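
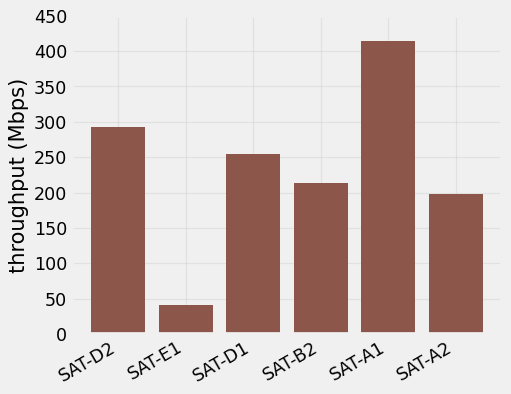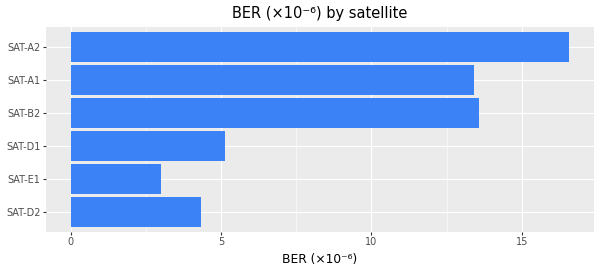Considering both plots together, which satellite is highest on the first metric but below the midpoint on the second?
Chart 2 median BER (×10⁻⁶) ≈ 10; below-median satellites: SAT-D2, SAT-E1, SAT-D1. Among those, SAT-D2 has the highest throughput (Mbps) (≈ 300).

SAT-D2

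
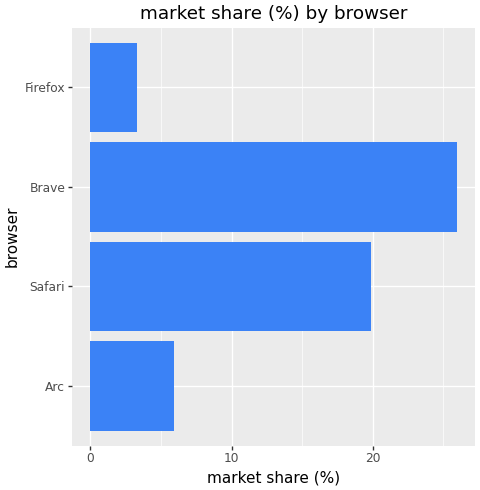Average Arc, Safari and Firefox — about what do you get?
≈ 10

(5 + 20 + 5) / 3 ≈ 10.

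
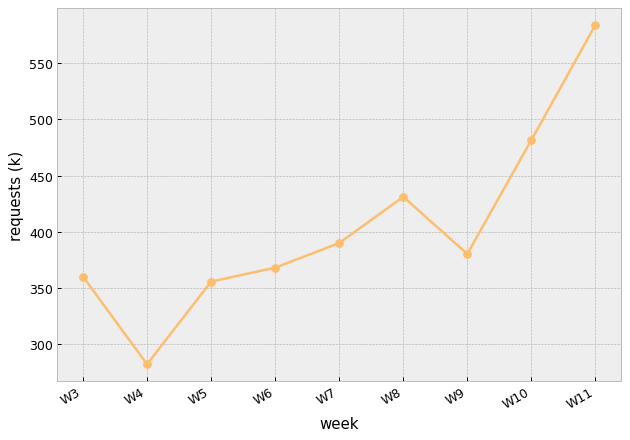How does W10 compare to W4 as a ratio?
≈ 1.67×

W10 ≈ 500, W4 ≈ 300; 500/300 ≈ 1.67.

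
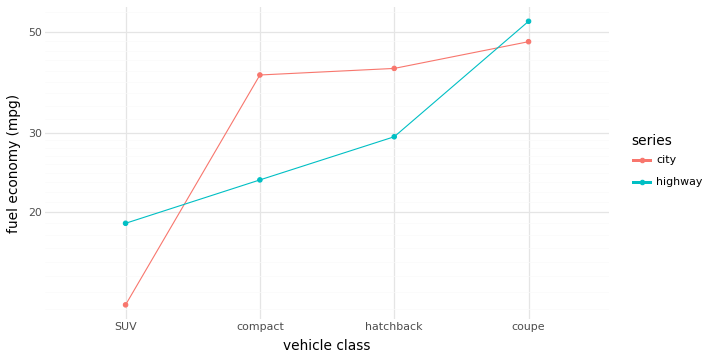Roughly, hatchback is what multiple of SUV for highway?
≈ 1.5×

hatchback ≈ 30, SUV ≈ 20; 30/20 ≈ 1.5.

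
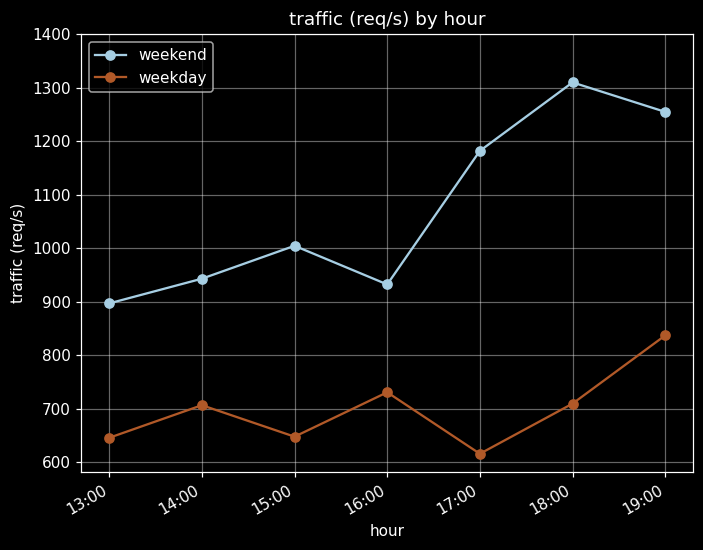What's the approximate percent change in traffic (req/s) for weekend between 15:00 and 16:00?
15:00 ≈ 1000, 16:00 ≈ 900; (900 − 1000) / 1000 ≈ -10%.

≈ -10%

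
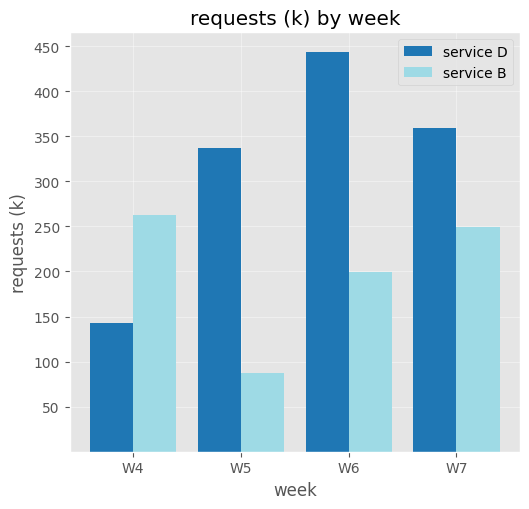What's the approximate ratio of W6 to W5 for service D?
≈ 1.29×

W6 ≈ 450, W5 ≈ 350; 450/350 ≈ 1.29.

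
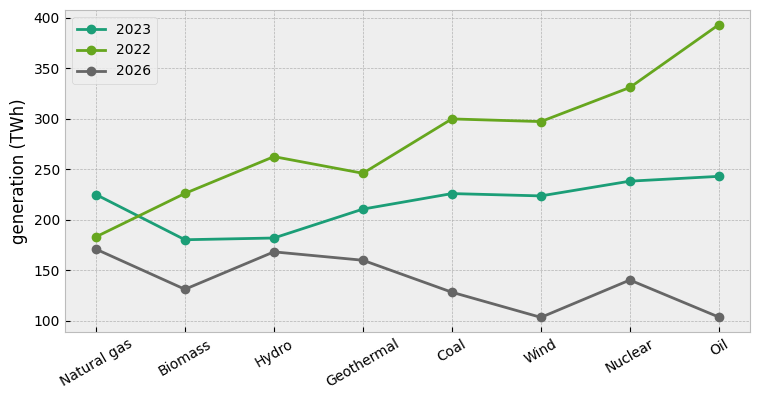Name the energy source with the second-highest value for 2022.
Top 3 for 2022: Oil ≈ 400, Nuclear ≈ 325, Coal ≈ 300.

Nuclear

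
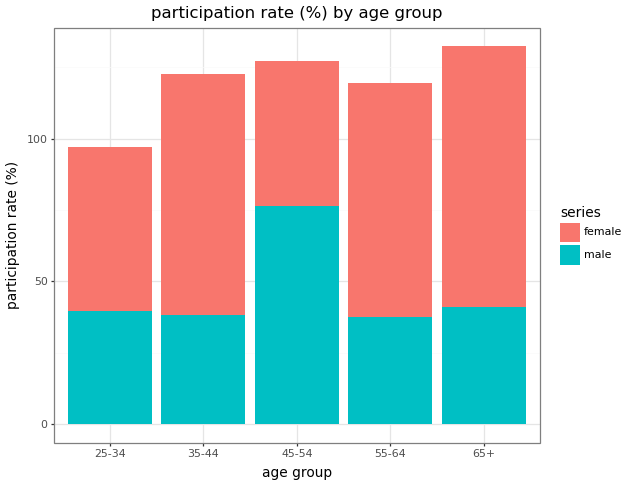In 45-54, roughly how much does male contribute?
≈ 80

male top ≈ 80, bottom ≈ 0; segment ≈ 80.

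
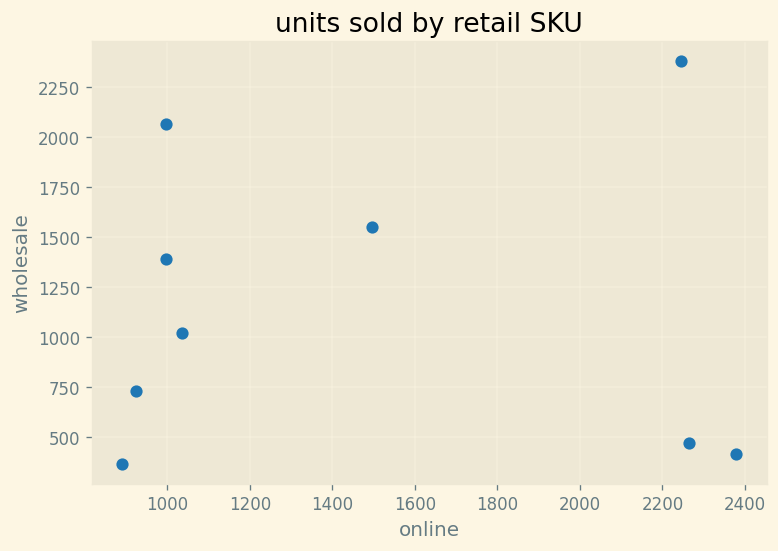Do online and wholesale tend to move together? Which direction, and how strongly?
no clear correlation

Points are roughly uncorrelated; weak (|r| ≈ 0.0).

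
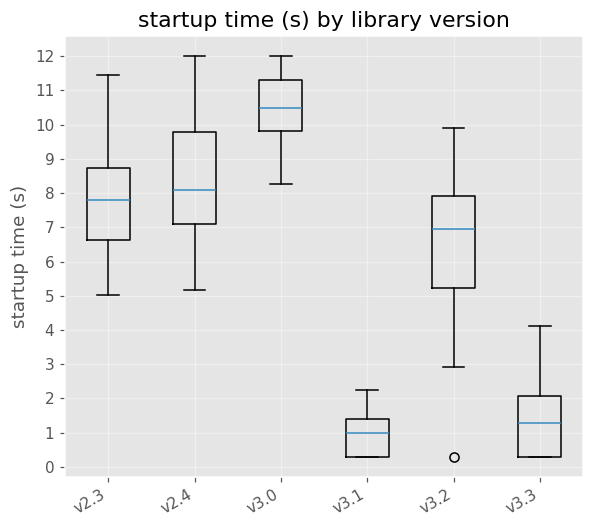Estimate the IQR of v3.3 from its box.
≈ 2

Q3 ≈ 2, Q1 ≈ 0; IQR ≈ 2.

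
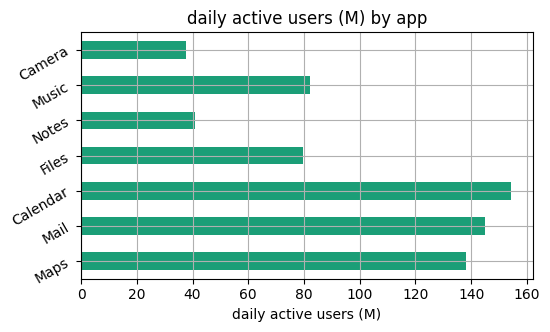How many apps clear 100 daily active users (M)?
3

Above 100: Maps, Mail, Calendar.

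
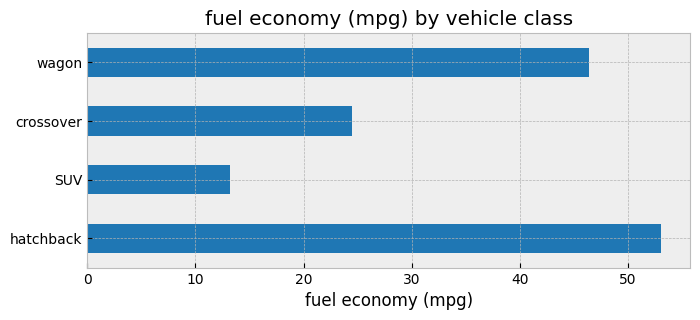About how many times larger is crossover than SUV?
crossover ≈ 25, SUV ≈ 15; 25/15 ≈ 1.67.

≈ 1.67×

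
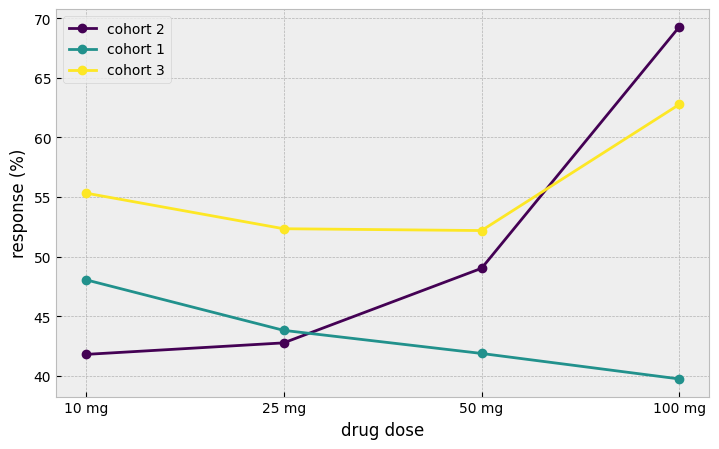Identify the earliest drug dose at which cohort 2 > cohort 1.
25 mg: cohort 2 ≈ 45 vs cohort 1 ≈ 45 (not yet); 50 mg: cohort 2 ≈ 50 vs cohort 1 ≈ 40 (first crossover).

50 mg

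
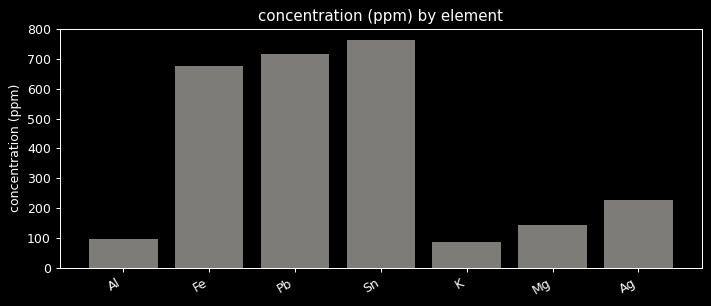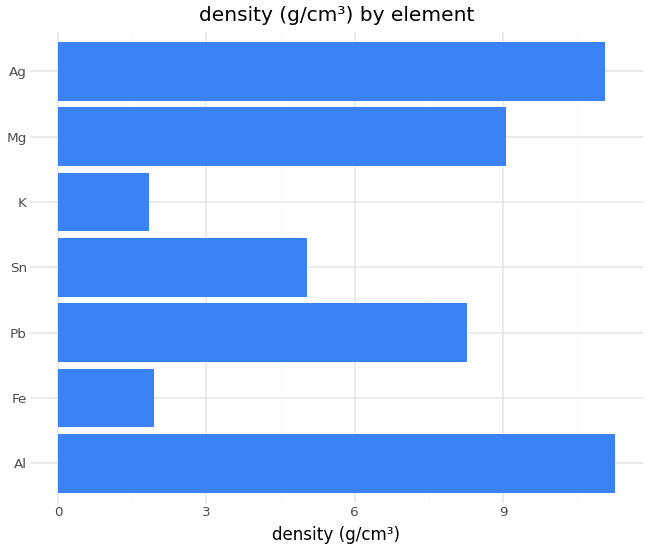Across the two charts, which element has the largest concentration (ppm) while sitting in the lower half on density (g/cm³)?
Sn

Chart 2 median density (g/cm³) ≈ 8; below-median elements: Fe, Sn, K. Among those, Sn has the highest concentration (ppm) (≈ 800).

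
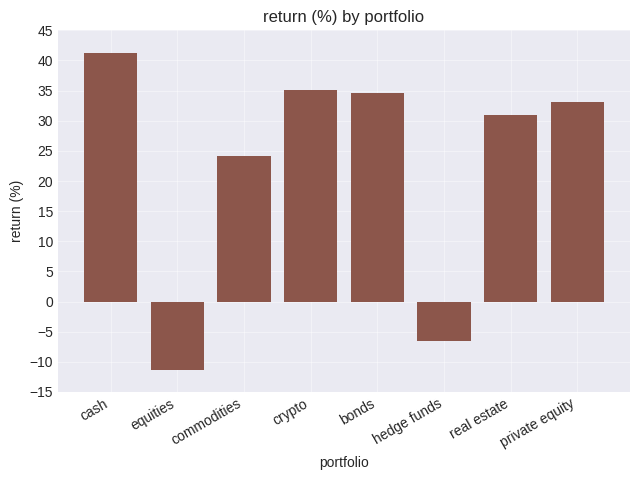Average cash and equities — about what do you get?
≈ 15

(40 + -10) / 2 ≈ 15.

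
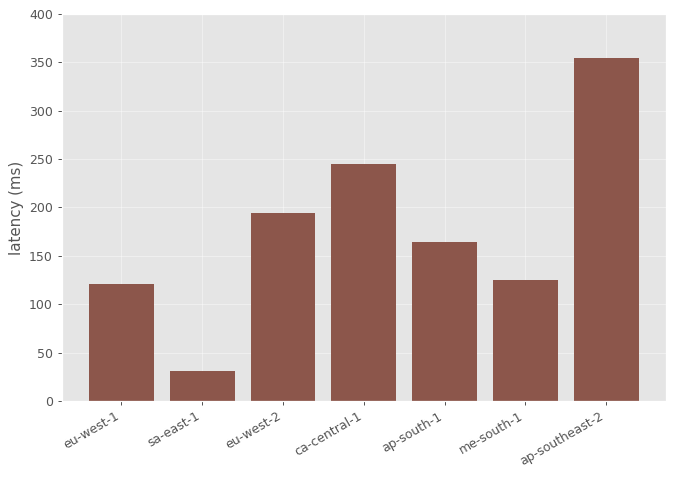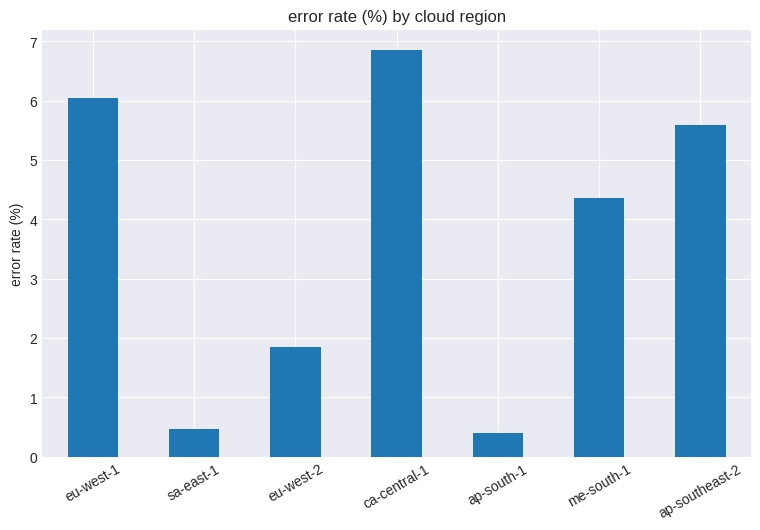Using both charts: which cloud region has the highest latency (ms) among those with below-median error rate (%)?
Chart 2 median error rate (%) ≈ 4; below-median cloud regions: sa-east-1, eu-west-2, ap-south-1. Among those, eu-west-2 has the highest latency (ms) (≈ 200).

eu-west-2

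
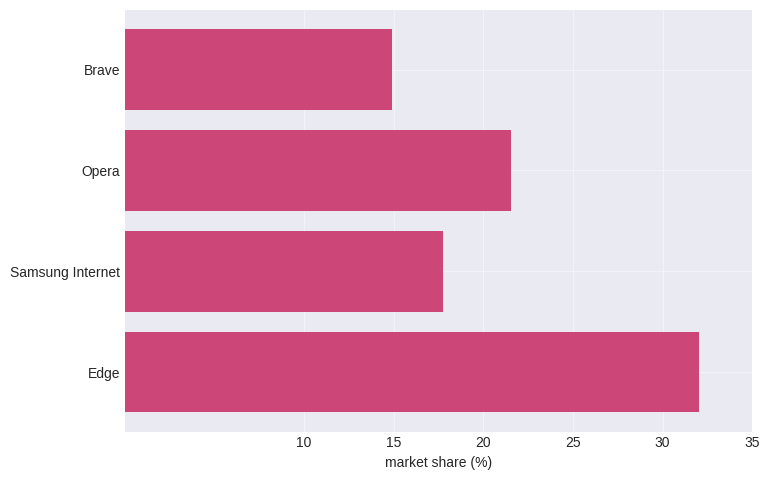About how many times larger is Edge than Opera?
Edge ≈ 30, Opera ≈ 20; 30/20 ≈ 1.5.

≈ 1.5×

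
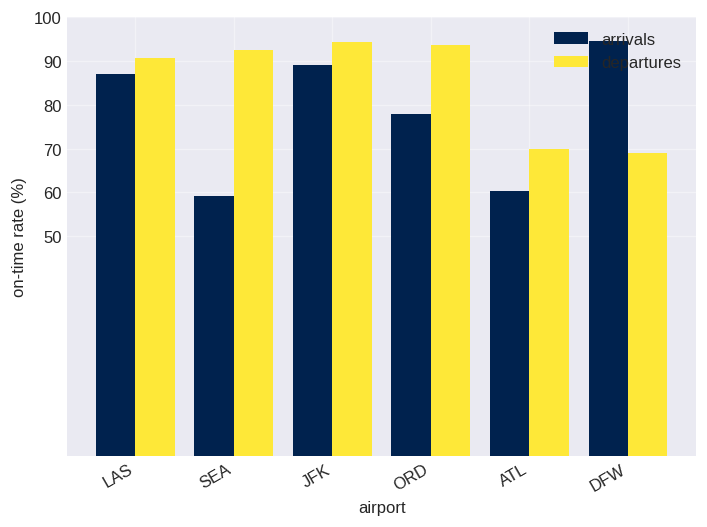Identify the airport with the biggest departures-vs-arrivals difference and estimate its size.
SEA: departures ≈ 90, arrivals ≈ 60 → gap ≈ 30. Next-largest (DFW) is only ≈ 20.

SEA, ≈ 30 %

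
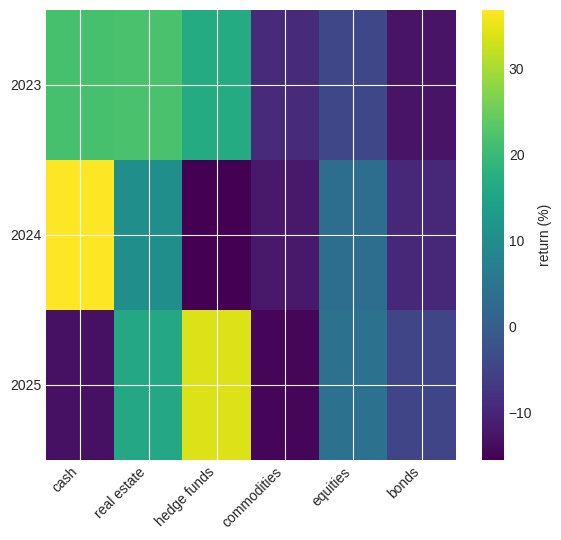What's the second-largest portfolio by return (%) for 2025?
real estate

Top 3 for 2025: hedge funds ≈ 35, real estate ≈ 15, equities ≈ 5.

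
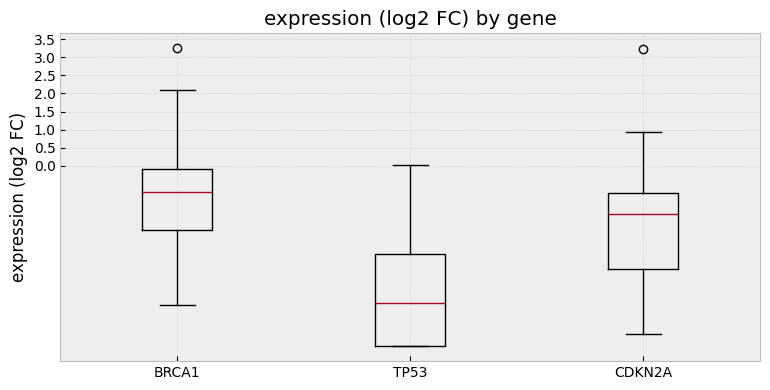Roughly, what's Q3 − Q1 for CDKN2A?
≈ 2.0

Q3 ≈ -1.0, Q1 ≈ -3.0; IQR ≈ 2.0.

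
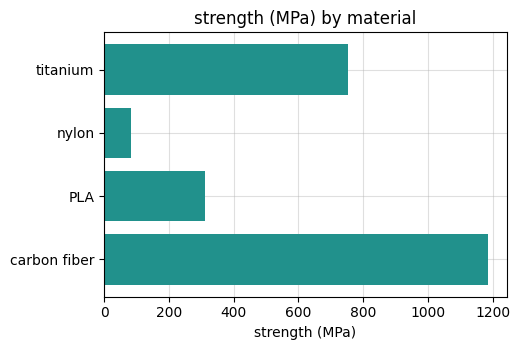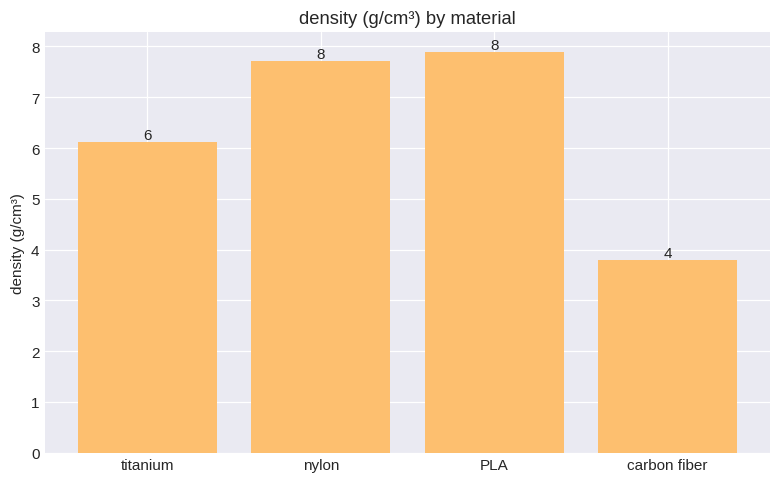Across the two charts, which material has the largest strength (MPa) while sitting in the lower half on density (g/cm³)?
carbon fiber

Chart 2 median density (g/cm³) ≈ 7; below-median materials: titanium, carbon fiber. Among those, carbon fiber has the highest strength (MPa) (≈ 1200).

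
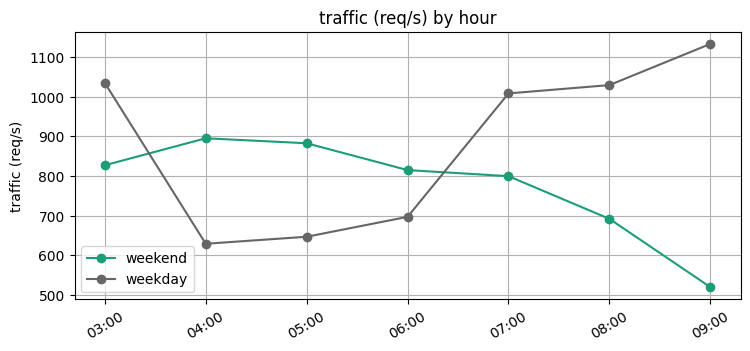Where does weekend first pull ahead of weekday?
04:00

03:00: weekend ≈ 800 vs weekday ≈ 1000 (not yet); 04:00: weekend ≈ 900 vs weekday ≈ 600 (first crossover).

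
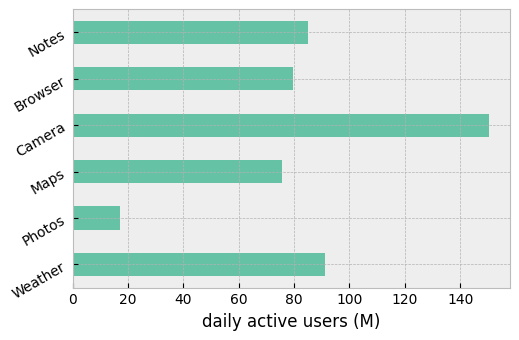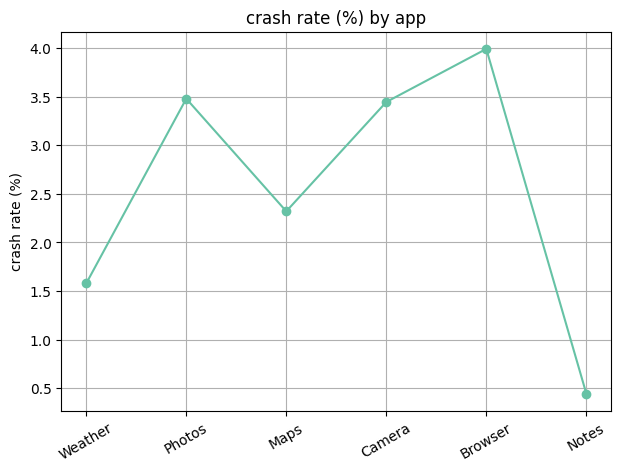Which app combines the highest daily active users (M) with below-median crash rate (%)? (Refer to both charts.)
Chart 2 median crash rate (%) ≈ 3; below-median apps: Weather, Maps, Notes. Among those, Weather has the highest daily active users (M) (≈ 100).

Weather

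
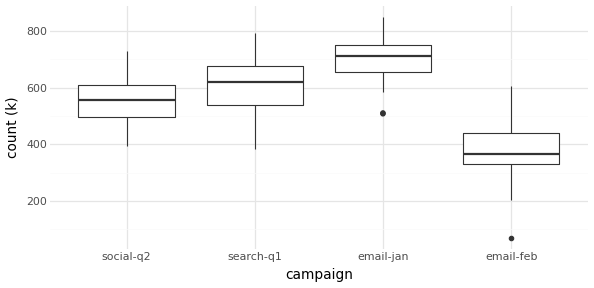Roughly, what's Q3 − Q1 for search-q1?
≈ 150

Q3 ≈ 700, Q1 ≈ 550; IQR ≈ 150.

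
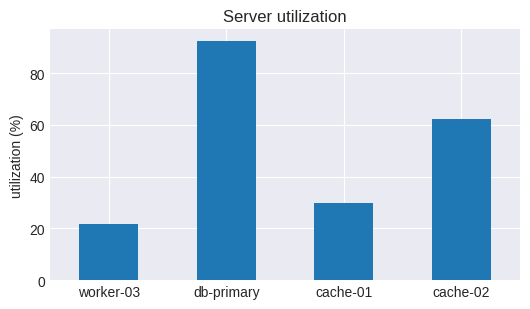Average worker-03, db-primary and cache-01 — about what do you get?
≈ 47

(20 + 90 + 30) / 3 ≈ 47.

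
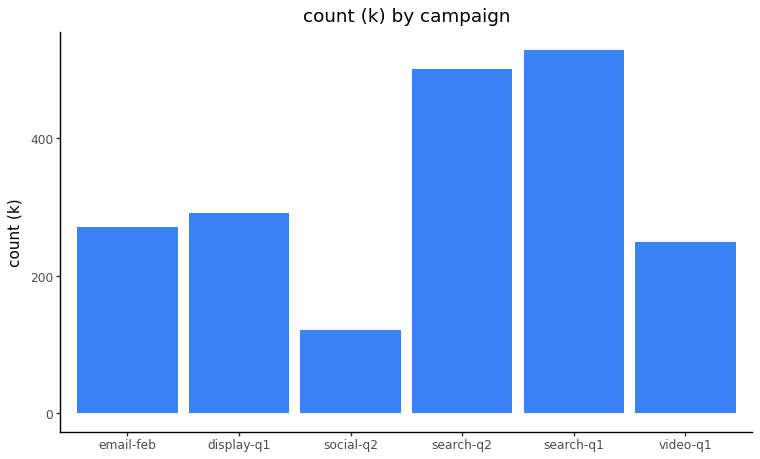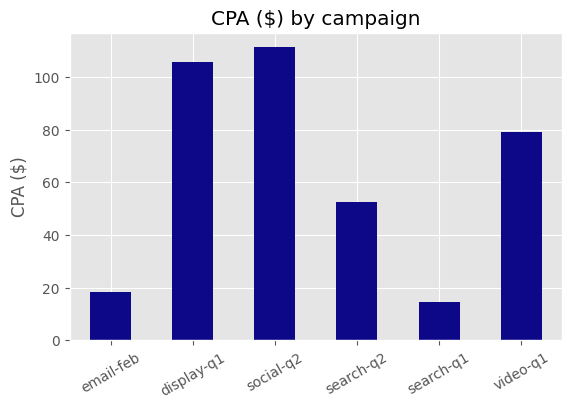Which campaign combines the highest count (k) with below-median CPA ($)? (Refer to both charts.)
Chart 2 median CPA ($) ≈ 60; below-median campaigns: email-feb, search-q2, search-q1. Among those, search-q1 has the highest count (k) (≈ 550).

search-q1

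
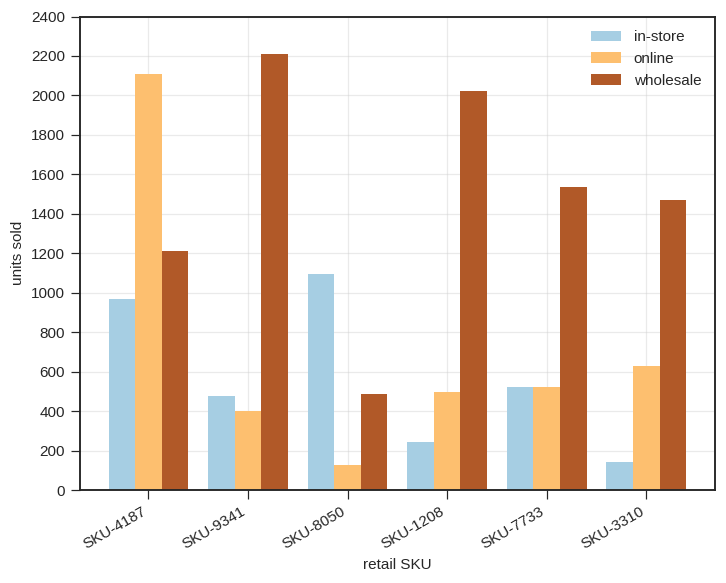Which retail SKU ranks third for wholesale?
Top 4 for wholesale: SKU-9341 ≈ 2200, SKU-1208 ≈ 2000, SKU-7733 ≈ 1600, SKU-3310 ≈ 1400.

SKU-7733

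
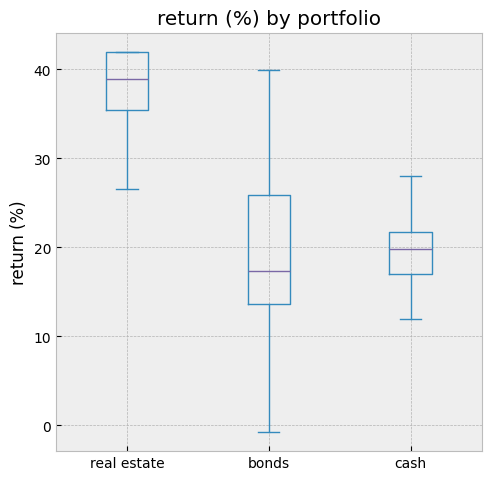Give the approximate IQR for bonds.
≈ 12

Q3 ≈ 26, Q1 ≈ 14; IQR ≈ 12.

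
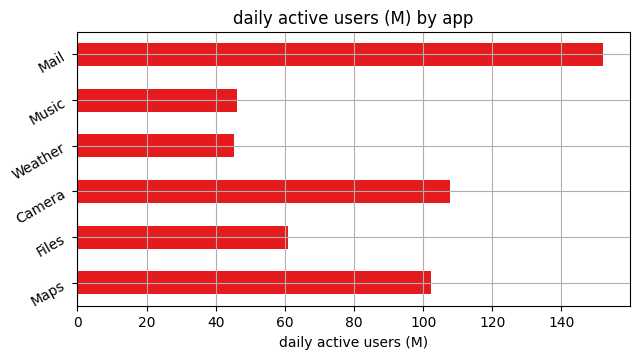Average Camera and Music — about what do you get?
≈ 70

(100 + 40) / 2 ≈ 70.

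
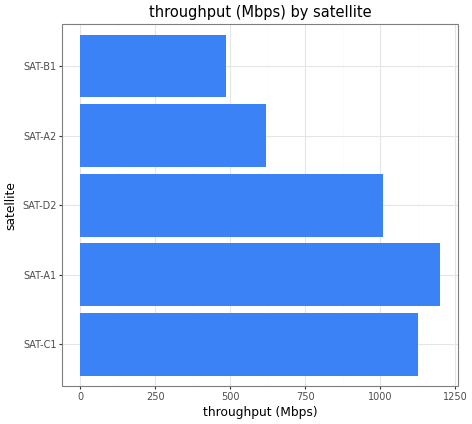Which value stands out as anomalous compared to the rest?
SAT-B1 ≈ 500; the rest sit between ≈ 600 and ≈ 1200.

SAT-B1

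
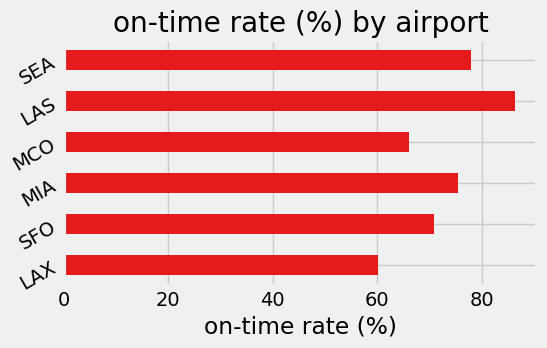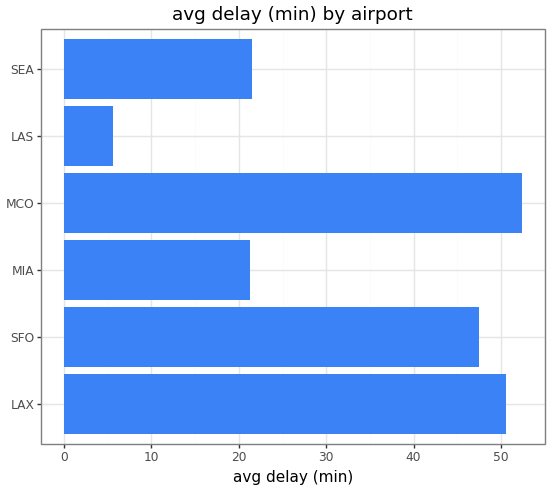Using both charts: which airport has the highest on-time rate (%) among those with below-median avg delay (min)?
Chart 2 median avg delay (min) ≈ 35; below-median airports: MIA, LAS, SEA. Among those, LAS has the highest on-time rate (%) (≈ 90).

LAS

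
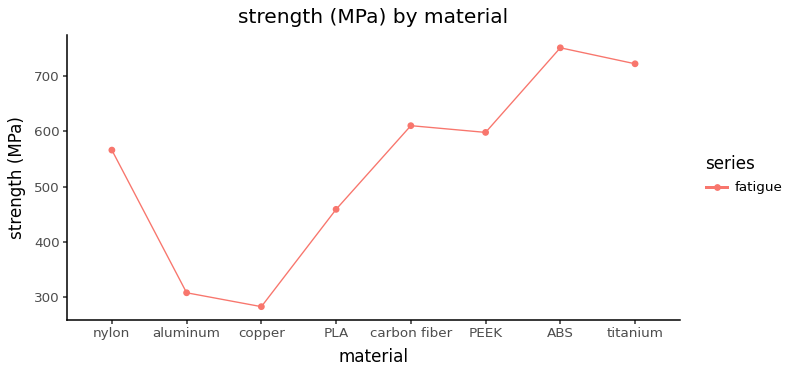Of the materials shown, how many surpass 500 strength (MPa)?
Above 500: nylon, carbon fiber, PEEK, ABS, titanium.

5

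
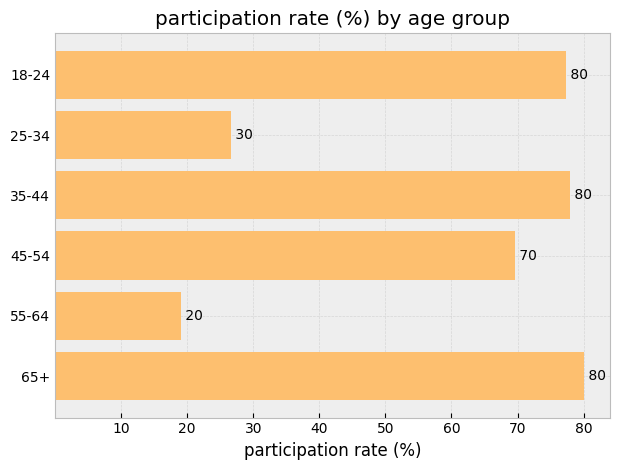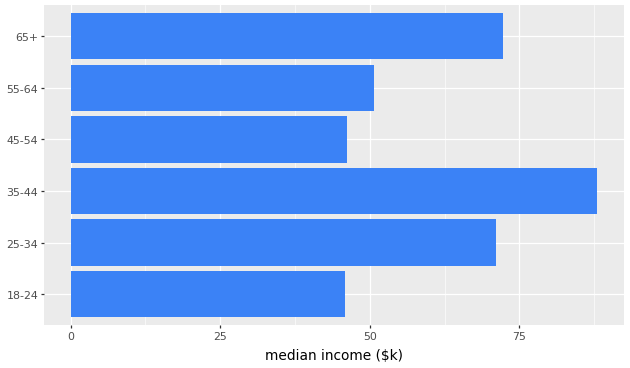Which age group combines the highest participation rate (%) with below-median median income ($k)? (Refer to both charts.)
18-24

Chart 2 median median income ($k) ≈ 60; below-median age groups: 18-24, 45-54, 55-64. Among those, 18-24 has the highest participation rate (%) (≈ 80).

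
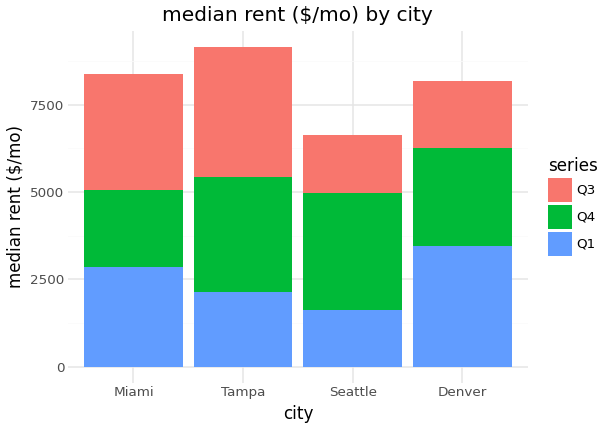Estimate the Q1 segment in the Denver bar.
Q1 top ≈ 3000, bottom ≈ 0; segment ≈ 3000.

≈ 3000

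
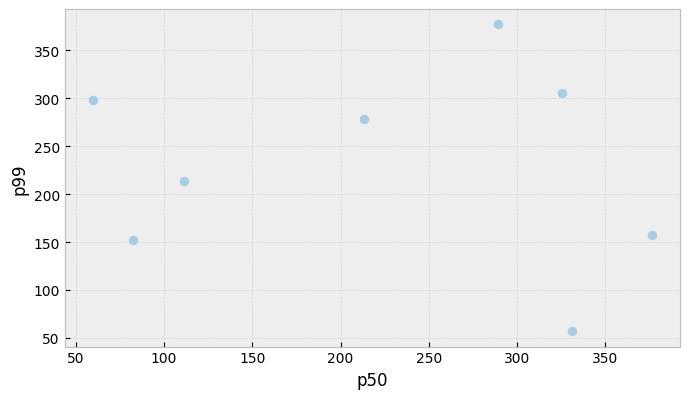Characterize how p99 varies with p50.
Points are roughly uncorrelated; weak (|r| ≈ 0.1).

no clear correlation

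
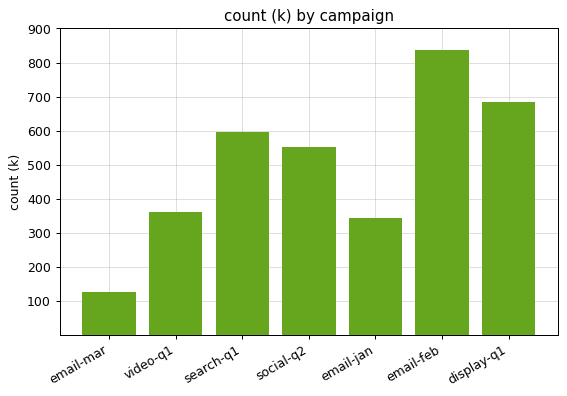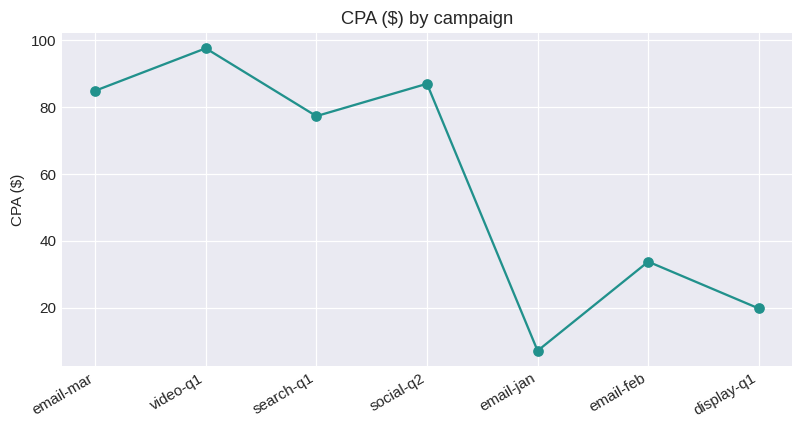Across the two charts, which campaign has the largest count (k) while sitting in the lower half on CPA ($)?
Chart 2 median CPA ($) ≈ 80; below-median campaigns: email-jan, email-feb, display-q1. Among those, email-feb has the highest count (k) (≈ 800).

email-feb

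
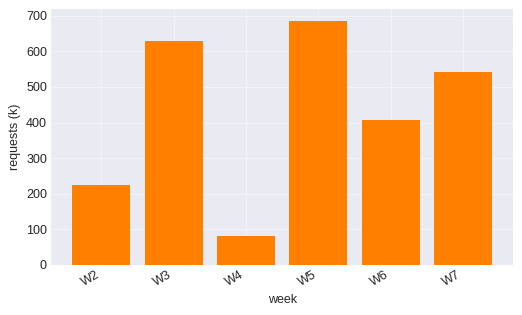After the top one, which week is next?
W3

Top 3: W5 ≈ 700, W3 ≈ 600, W7 ≈ 500.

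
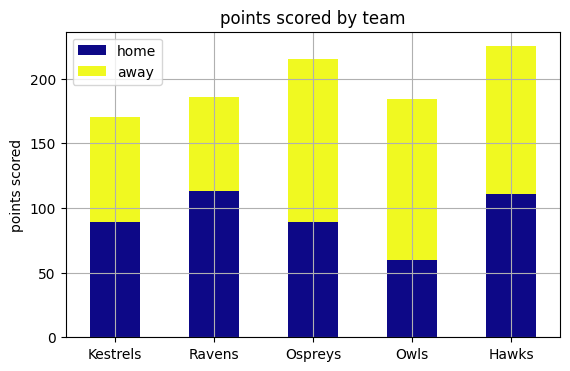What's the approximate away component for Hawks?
away top ≈ 220, bottom ≈ 120; segment ≈ 100.

≈ 100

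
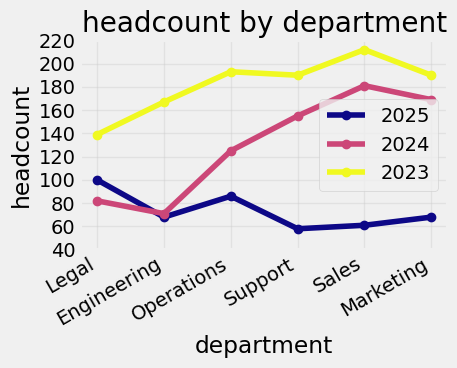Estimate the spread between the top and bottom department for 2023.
≈ 80

Max Sales ≈ 220, min Legal ≈ 140; range ≈ 80.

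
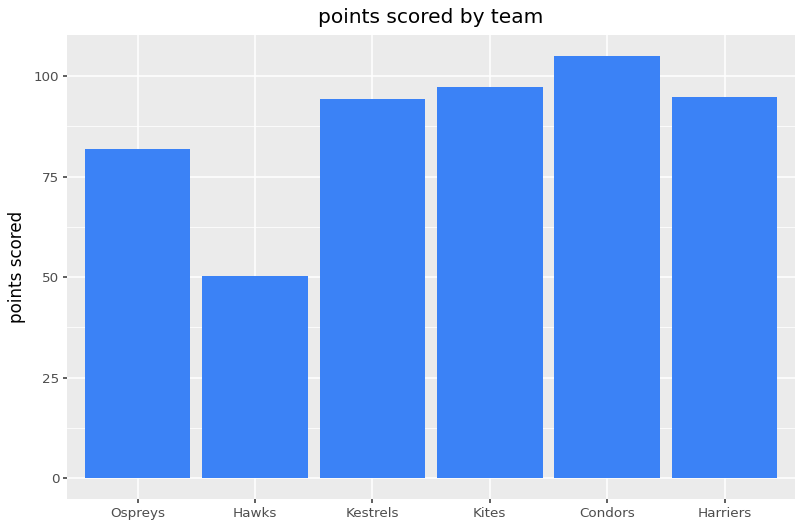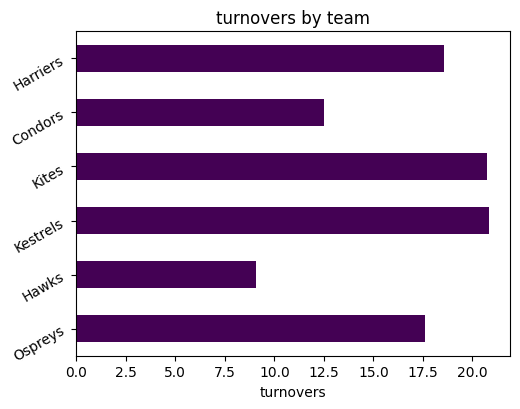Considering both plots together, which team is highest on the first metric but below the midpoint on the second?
Condors

Chart 2 median turnovers ≈ 18; below-median teams: Ospreys, Hawks, Condors. Among those, Condors has the highest points scored (≈ 100).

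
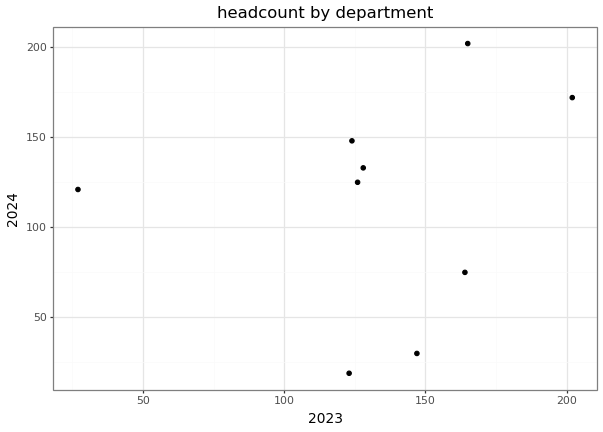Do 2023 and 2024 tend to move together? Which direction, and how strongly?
no clear correlation

Points are roughly uncorrelated; weak (|r| ≈ 0.2).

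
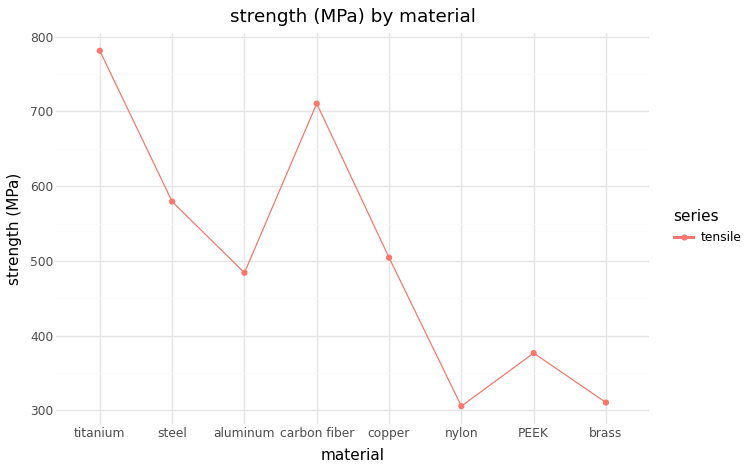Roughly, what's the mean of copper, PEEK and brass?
(500 + 400 + 300) / 3 ≈ 400.

≈ 400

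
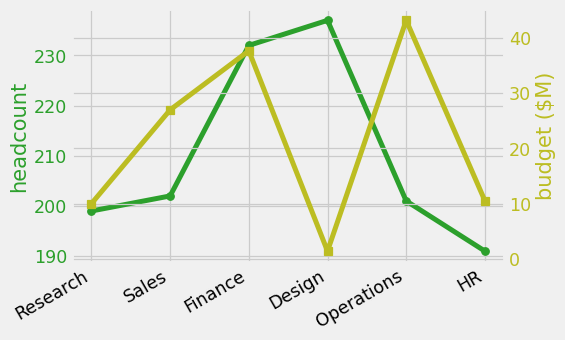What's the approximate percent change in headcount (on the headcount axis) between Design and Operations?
≈ -14.9%

Design ≈ 235, Operations ≈ 200; (200 − 235) / 235 ≈ -14.9%.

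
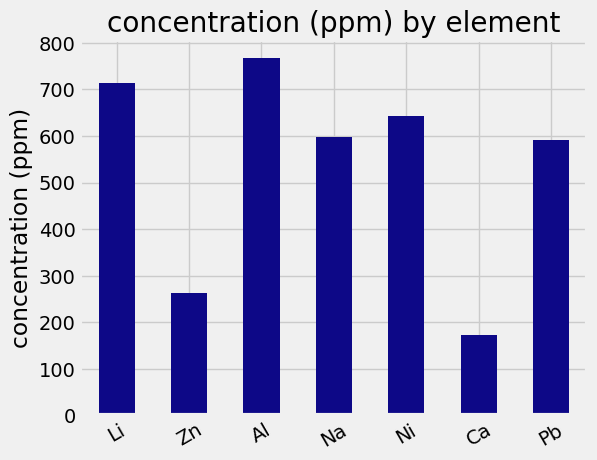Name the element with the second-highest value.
Top 3: Al ≈ 800, Li ≈ 700, Ni ≈ 600.

Li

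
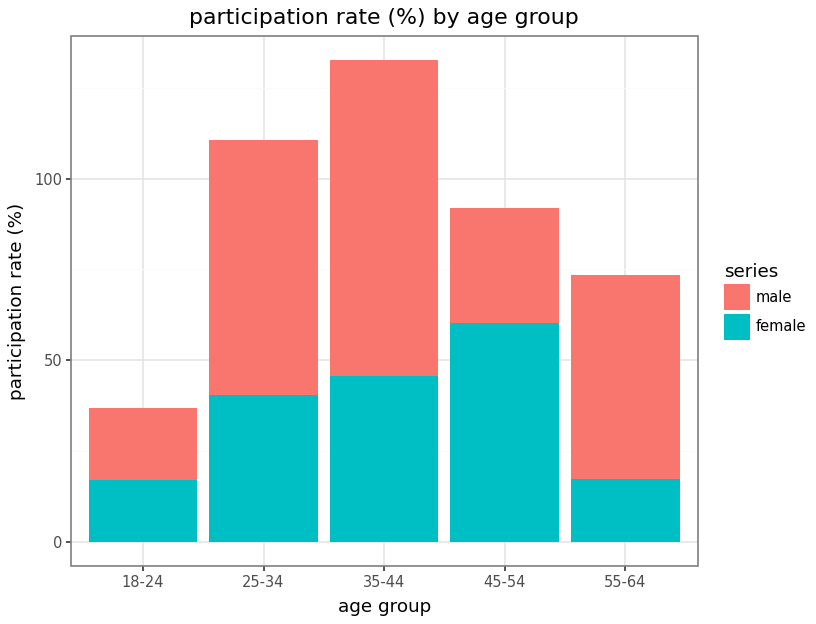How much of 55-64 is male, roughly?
≈ 60

male top ≈ 80, bottom ≈ 20; segment ≈ 60.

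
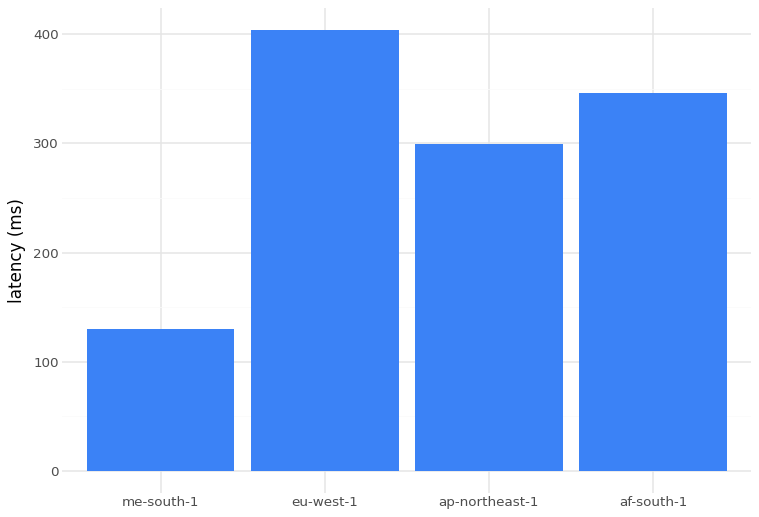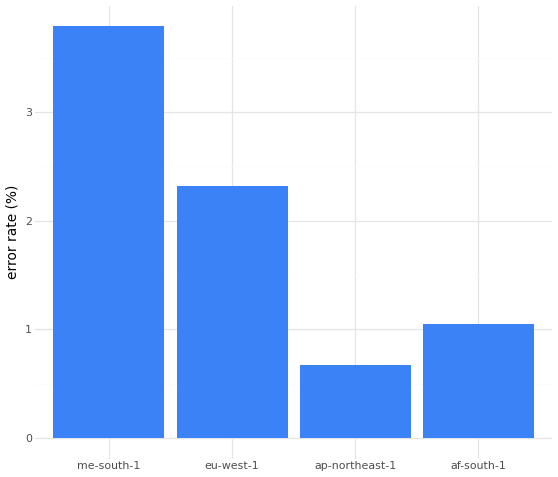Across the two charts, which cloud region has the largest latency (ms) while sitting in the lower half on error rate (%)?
Chart 2 median error rate (%) ≈ 1.5; below-median cloud regions: ap-northeast-1, af-south-1. Among those, af-south-1 has the highest latency (ms) (≈ 350).

af-south-1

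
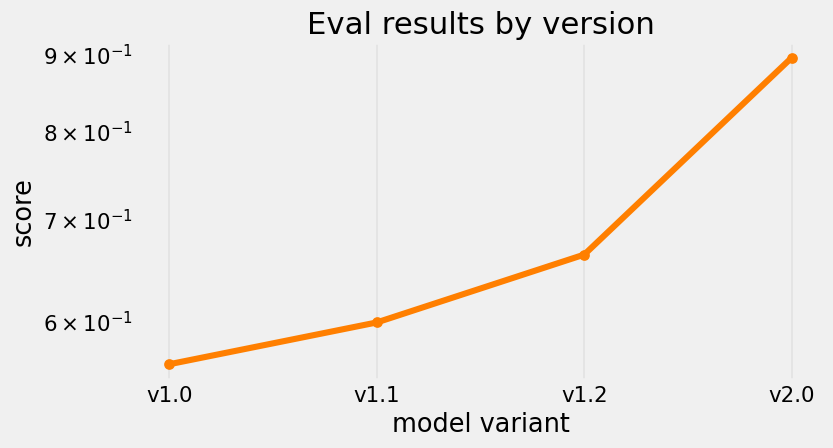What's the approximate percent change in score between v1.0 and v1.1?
≈ +9.1%

v1.0 ≈ 0.55, v1.1 ≈ 0.60; (0.60 − 0.55) / 0.55 ≈ +9.1%.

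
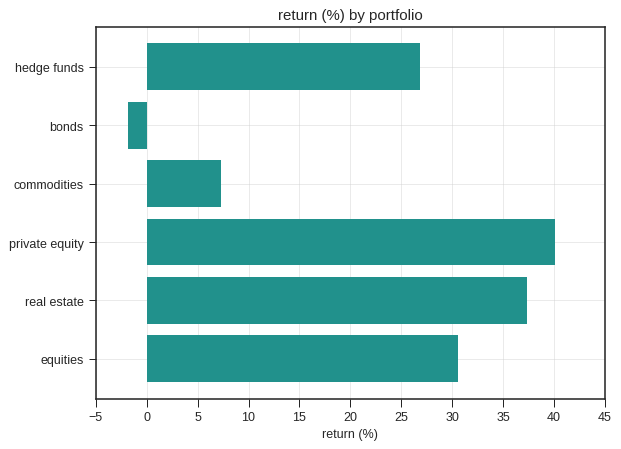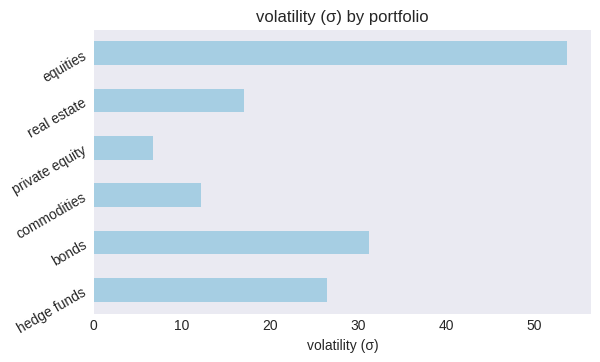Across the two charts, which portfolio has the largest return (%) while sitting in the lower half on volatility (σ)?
private equity

Chart 2 median volatility (σ) ≈ 20; below-median portfolios: commodities, private equity, real estate. Among those, private equity has the highest return (%) (≈ 40).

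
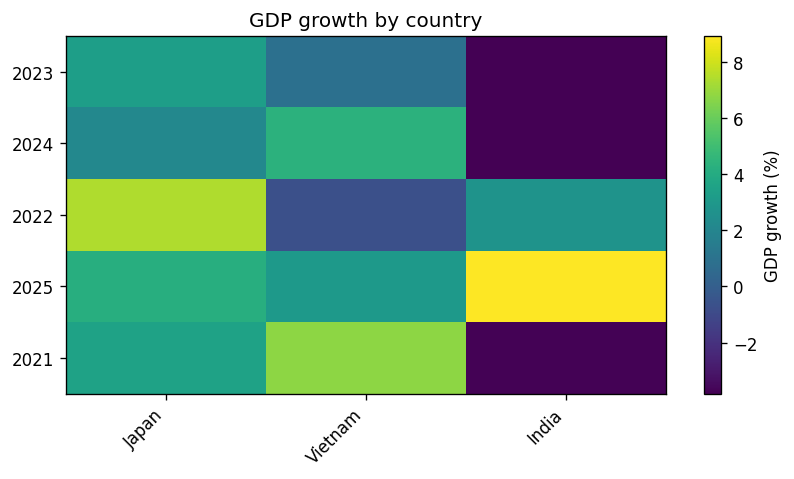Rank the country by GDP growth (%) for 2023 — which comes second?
Top 3 for 2023: Japan ≈ 4, Vietnam ≈ 0, India ≈ -4.

Vietnam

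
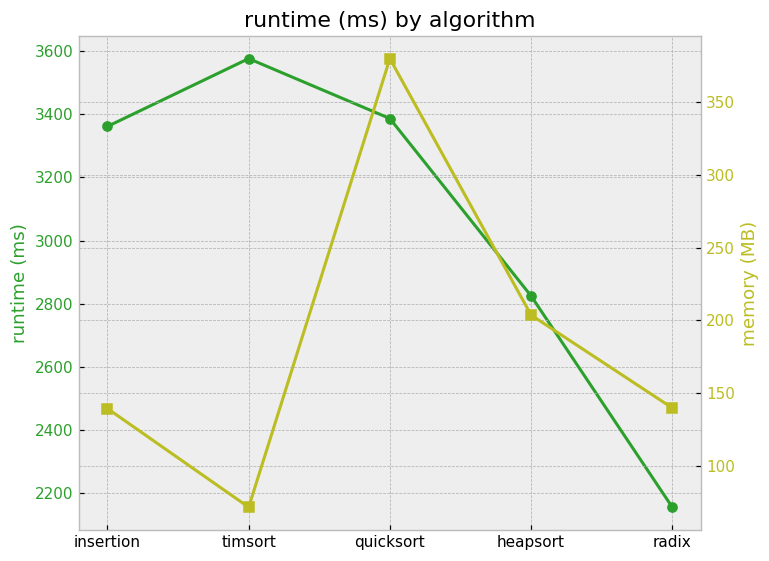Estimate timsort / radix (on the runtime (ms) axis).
≈ 1.64×

timsort ≈ 3600, radix ≈ 2200; 3600/2200 ≈ 1.64.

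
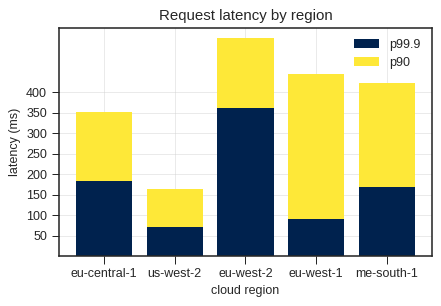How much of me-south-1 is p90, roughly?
p90 top ≈ 400, bottom ≈ 150; segment ≈ 250.

≈ 250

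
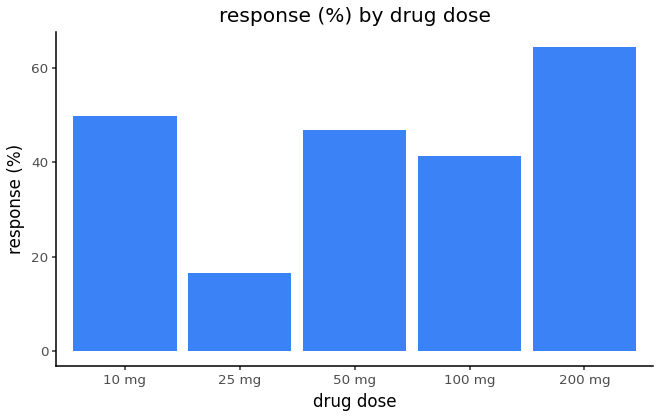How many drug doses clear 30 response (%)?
Above 30: 10 mg, 50 mg, 100 mg, 200 mg.

4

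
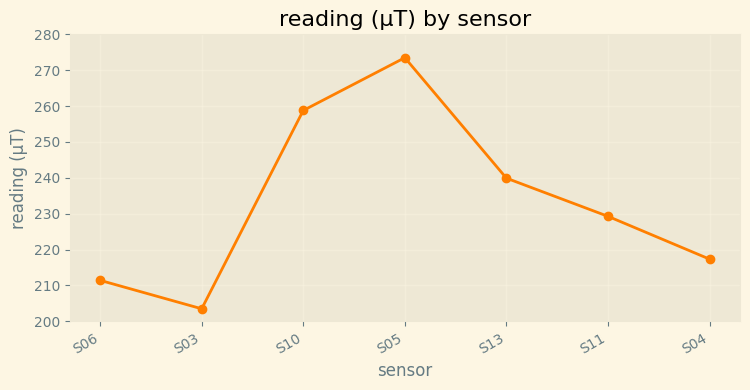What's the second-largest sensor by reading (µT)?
Top 3: S05 ≈ 270, S10 ≈ 260, S13 ≈ 240.

S10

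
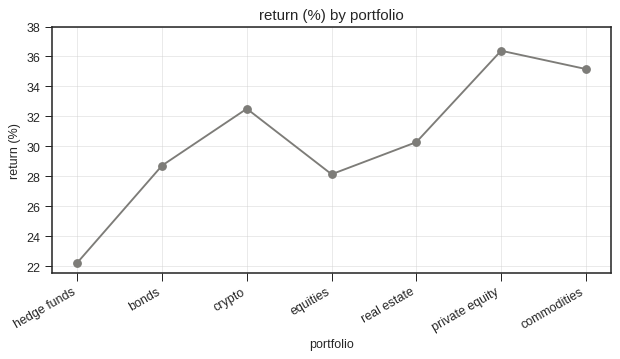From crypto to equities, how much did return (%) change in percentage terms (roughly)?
≈ -12.5%

crypto ≈ 32, equities ≈ 28; (28 − 32) / 32 ≈ -12.5%.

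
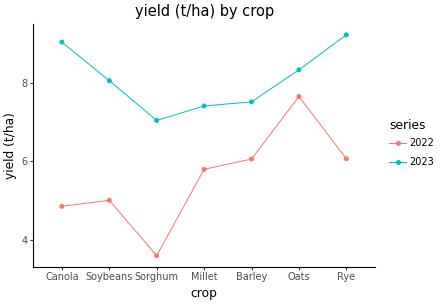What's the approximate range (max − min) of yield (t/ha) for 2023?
≈ 2.0

Max Rye ≈ 9.0, min Sorghum ≈ 7.0; range ≈ 2.0.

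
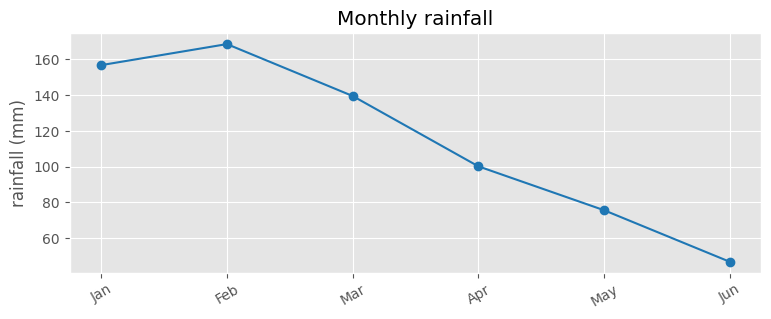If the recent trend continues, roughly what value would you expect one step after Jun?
≈ 10

Last three: 100, 80, 40 → slope ≈ -30/step → next ≈ 10.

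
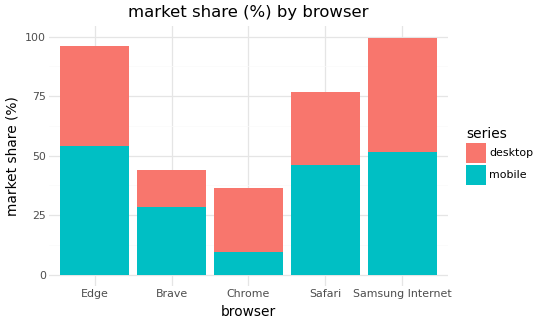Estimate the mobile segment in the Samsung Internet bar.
≈ 50

mobile top ≈ 50, bottom ≈ 0; segment ≈ 50.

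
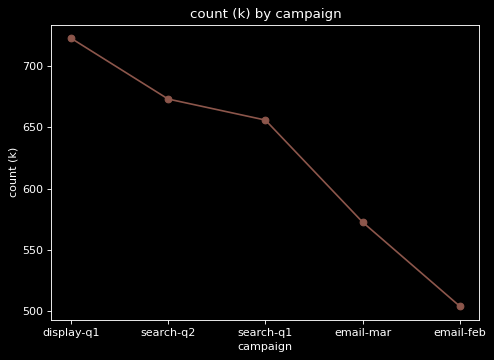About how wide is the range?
Max display-q1 ≈ 720, min email-feb ≈ 500; range ≈ 220.

≈ 220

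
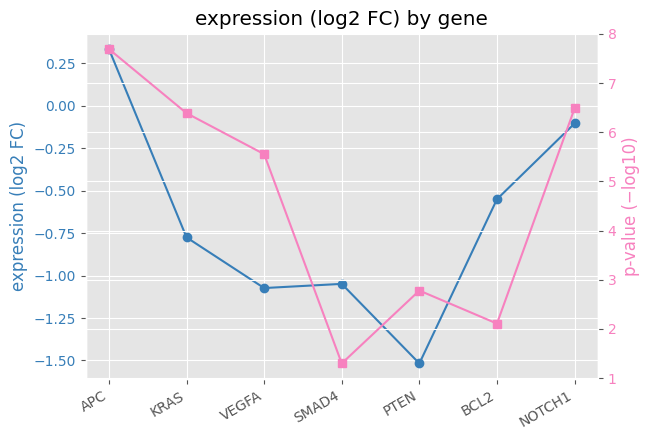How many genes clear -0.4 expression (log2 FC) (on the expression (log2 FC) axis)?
2

Above -0.4: APC, NOTCH1.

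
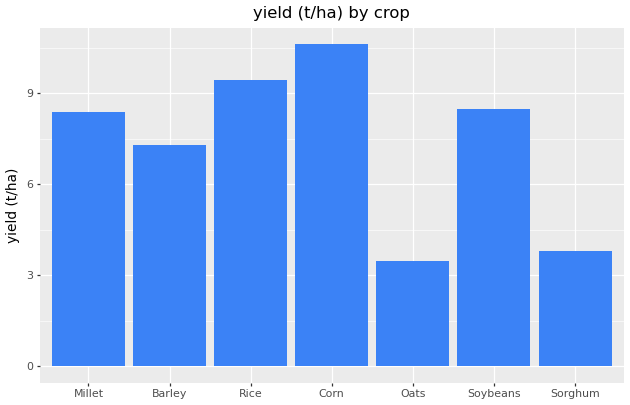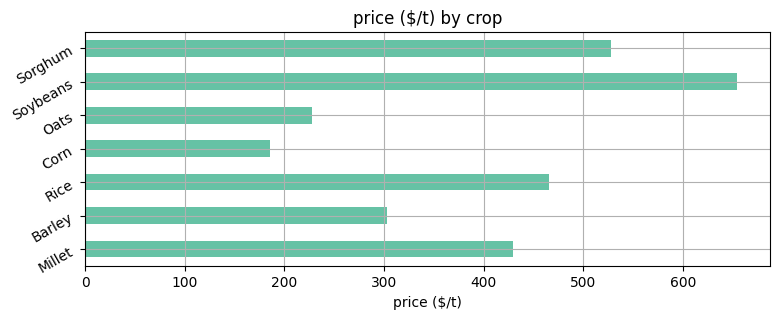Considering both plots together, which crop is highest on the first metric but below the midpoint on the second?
Chart 2 median price ($/t) ≈ 400; below-median crops: Barley, Corn, Oats. Among those, Corn has the highest yield (t/ha) (≈ 11).

Corn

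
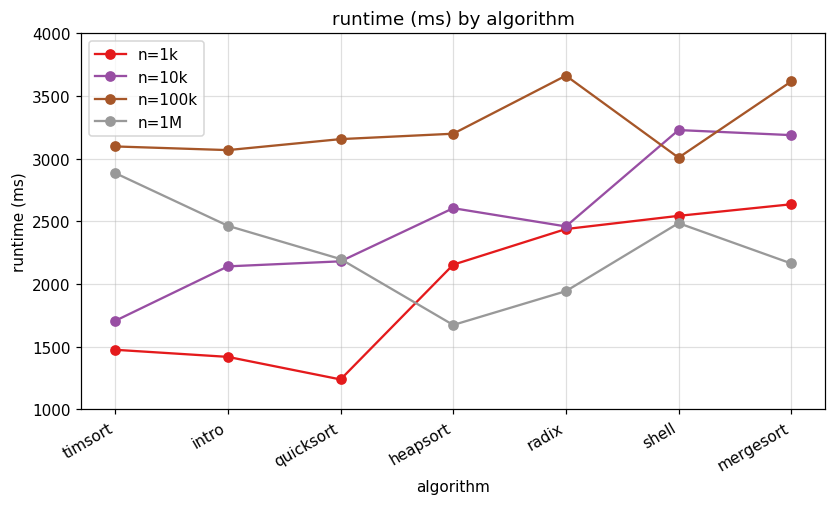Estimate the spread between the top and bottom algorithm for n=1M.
≈ 1500

Max timsort ≈ 3000, min heapsort ≈ 1500; range ≈ 1500.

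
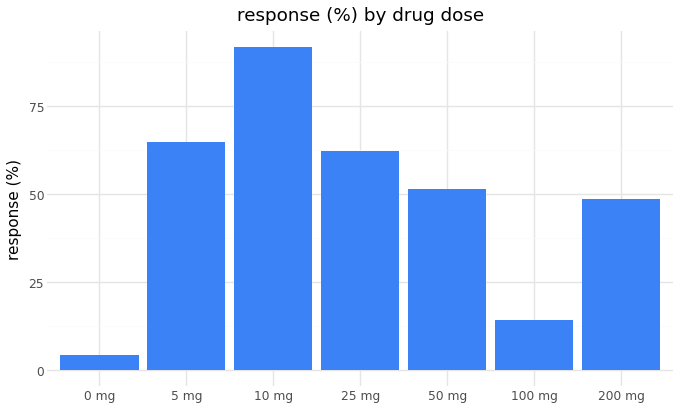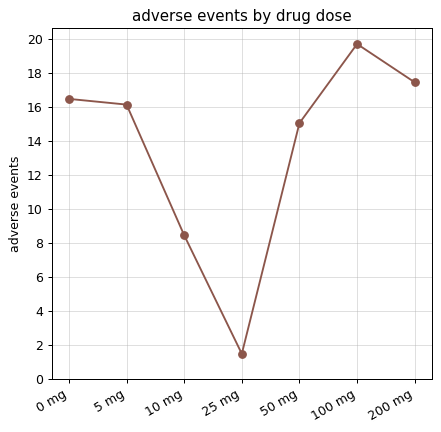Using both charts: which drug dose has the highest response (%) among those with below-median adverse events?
Chart 2 median adverse events ≈ 16; below-median drug doses: 10 mg, 25 mg, 50 mg. Among those, 10 mg has the highest response (%) (≈ 90).

10 mg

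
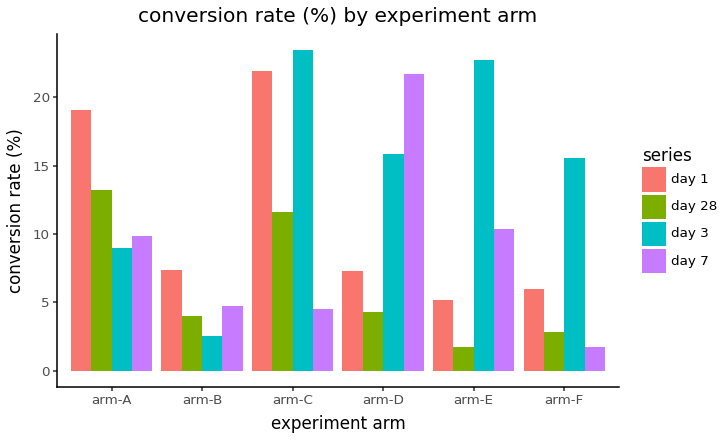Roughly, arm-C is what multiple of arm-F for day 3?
arm-C ≈ 24, arm-F ≈ 16; 24/16 ≈ 1.5.

≈ 1.5×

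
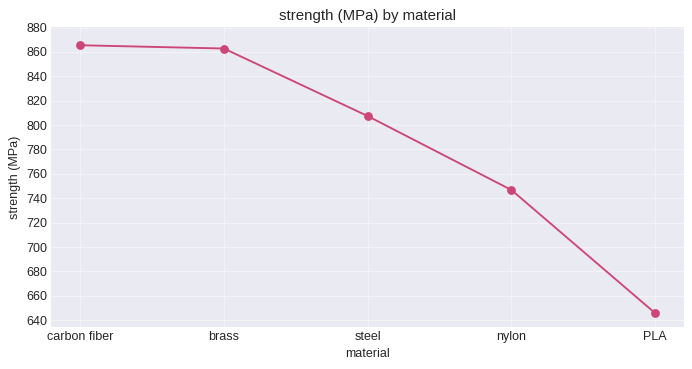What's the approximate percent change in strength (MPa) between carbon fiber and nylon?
carbon fiber ≈ 860, nylon ≈ 740; (740 − 860) / 860 ≈ -14%.

≈ -14%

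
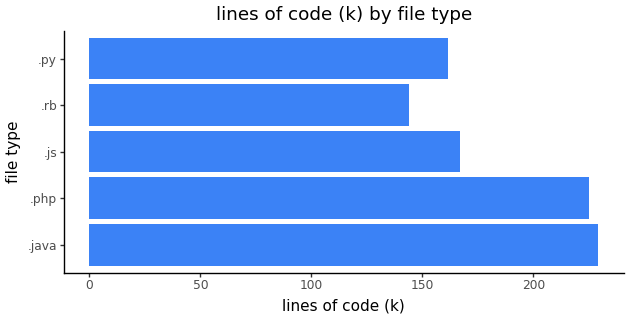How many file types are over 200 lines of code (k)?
2

Above 200: .java, .php.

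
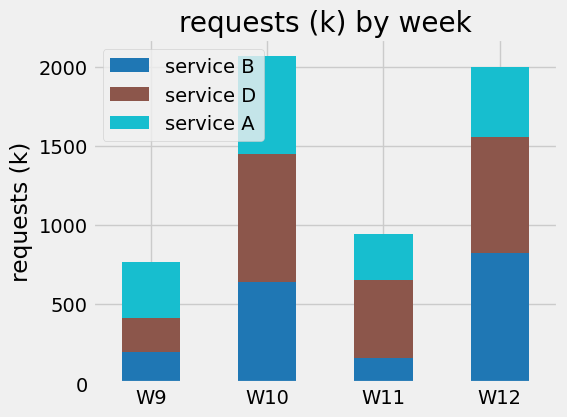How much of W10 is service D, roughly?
service D top ≈ 1400, bottom ≈ 600; segment ≈ 800.

≈ 800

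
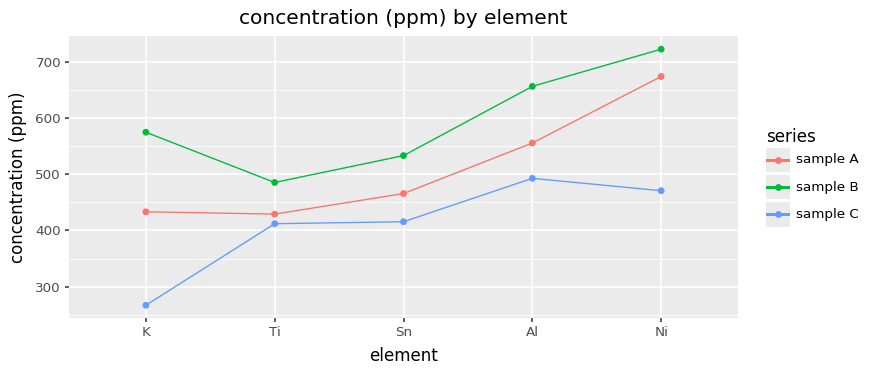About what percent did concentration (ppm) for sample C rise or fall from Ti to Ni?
Ti ≈ 400, Ni ≈ 450; (450 − 400) / 400 ≈ +12.5%.

≈ +12.5%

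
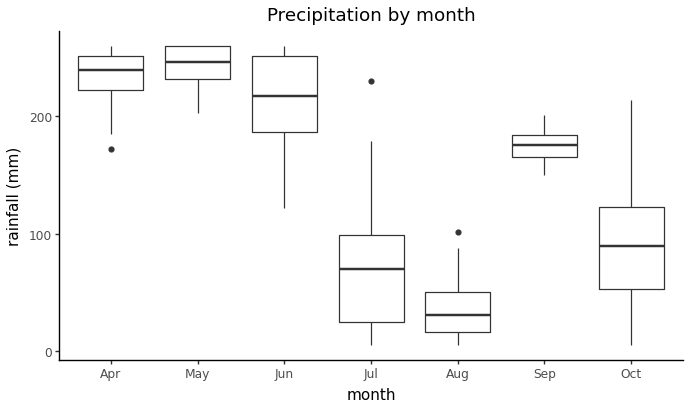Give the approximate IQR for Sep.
≈ 20

Q3 ≈ 180, Q1 ≈ 160; IQR ≈ 20.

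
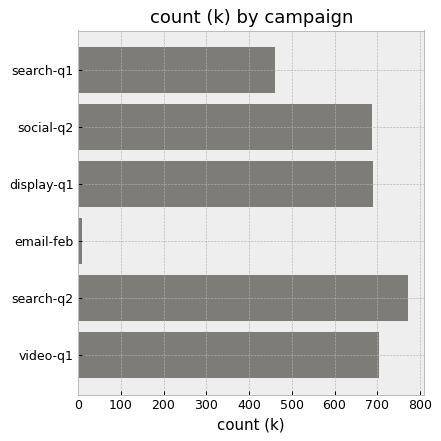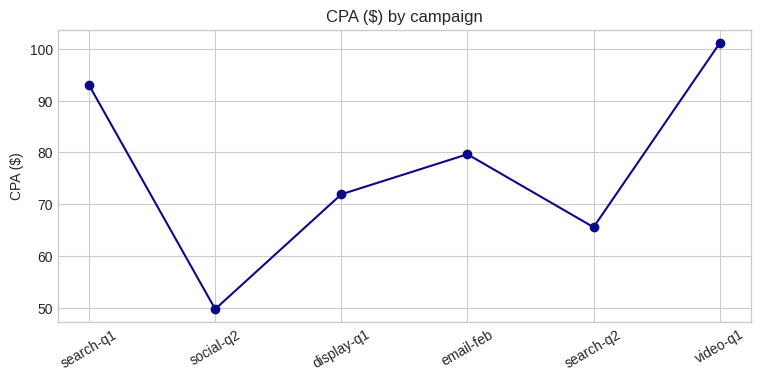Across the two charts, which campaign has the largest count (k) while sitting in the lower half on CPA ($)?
search-q2

Chart 2 median CPA ($) ≈ 80; below-median campaigns: social-q2, display-q1, search-q2. Among those, search-q2 has the highest count (k) (≈ 800).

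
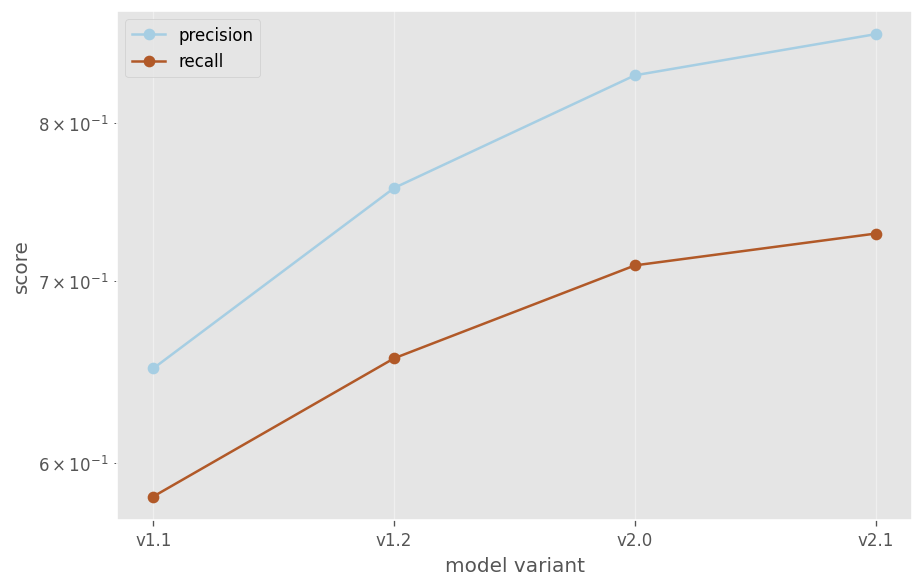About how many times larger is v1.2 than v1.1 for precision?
≈ 1.15×

v1.2 ≈ 0.75, v1.1 ≈ 0.65; 0.75/0.65 ≈ 1.15.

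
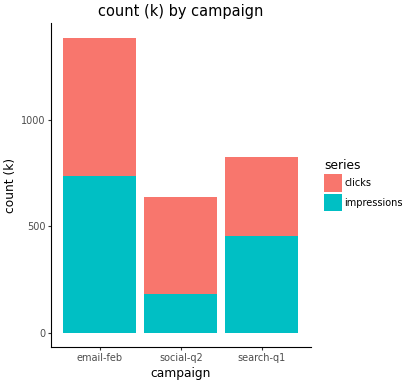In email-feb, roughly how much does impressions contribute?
≈ 800

impressions top ≈ 800, bottom ≈ 0; segment ≈ 800.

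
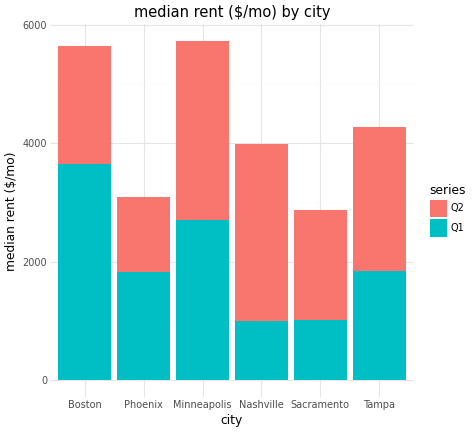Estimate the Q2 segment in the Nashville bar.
≈ 3000

Q2 top ≈ 4000, bottom ≈ 1000; segment ≈ 3000.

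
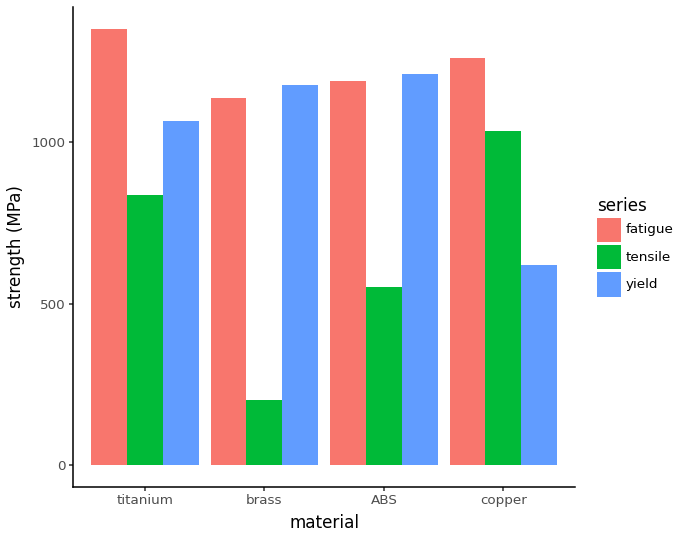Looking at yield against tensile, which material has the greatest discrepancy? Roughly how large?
brass: yield ≈ 1200, tensile ≈ 200 → gap ≈ 1000. Next-largest (ABS) is only ≈ 600.

brass, ≈ 1000 MPa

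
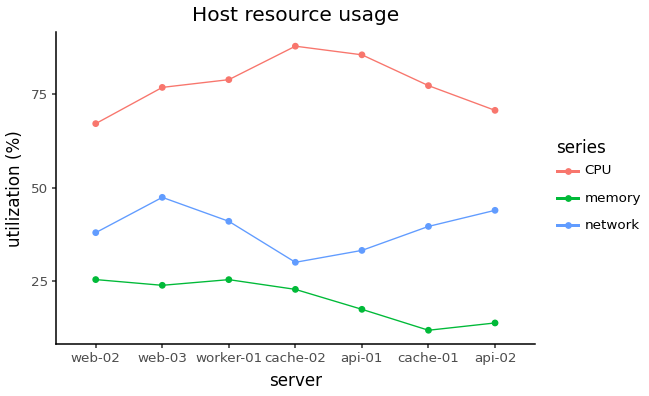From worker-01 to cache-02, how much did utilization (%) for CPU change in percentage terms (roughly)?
≈ +12.5%

worker-01 ≈ 80, cache-02 ≈ 90; (90 − 80) / 80 ≈ +12.5%.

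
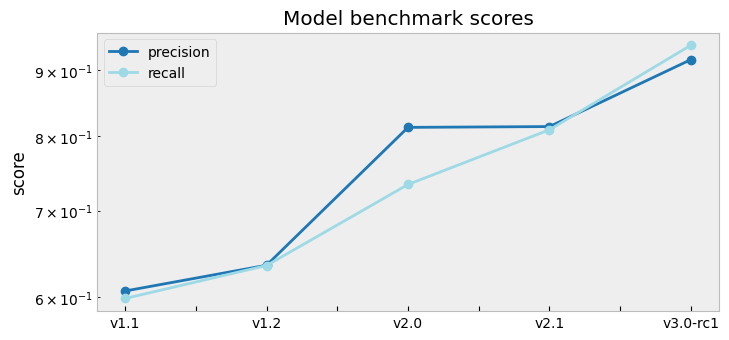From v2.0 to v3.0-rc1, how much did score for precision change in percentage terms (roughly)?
v2.0 ≈ 0.80, v3.0-rc1 ≈ 0.90; (0.90 − 0.80) / 0.80 ≈ +12.5%.

≈ +12.5%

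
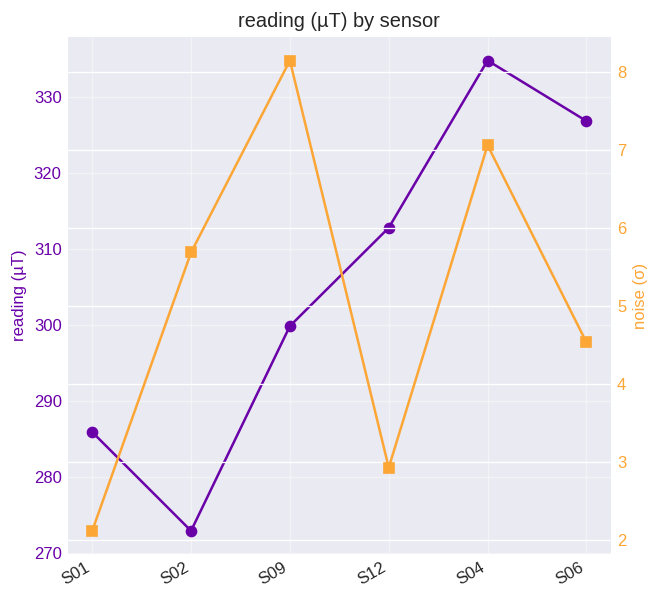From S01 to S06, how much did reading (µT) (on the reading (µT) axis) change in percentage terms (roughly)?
≈ +13.8%

S01 ≈ 290, S06 ≈ 330; (330 − 290) / 290 ≈ +13.8%.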